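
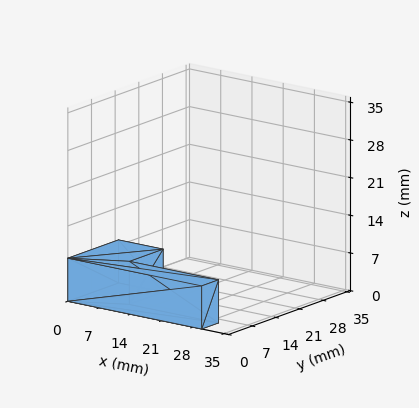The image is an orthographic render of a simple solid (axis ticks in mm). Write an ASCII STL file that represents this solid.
Reading the render: the shape is an L-shaped prism: outer 30 × 15 mm, arm thicknesses ≈ 5 mm (horizontal) and 10 mm (vertical), extruded 8 mm in z (dimensions read to the nearest mm from the axis ticks). For the STL, each face is triangulated and given an outward normal.

solid part
  facet normal 0.0000 0.0000 -1.0000
    outer loop
      vertex 30.000 5.000 0.000
      vertex 30.000 0.000 0.000
      vertex 0.000 0.000 0.000
    endloop
  endfacet
  facet normal 0.0000 0.0000 -1.0000
    outer loop
      vertex 10.000 5.000 0.000
      vertex 30.000 5.000 0.000
      vertex 0.000 0.000 0.000
    endloop
  endfacet
  facet normal 0.0000 0.0000 -1.0000
    outer loop
      vertex 10.000 15.000 0.000
      vertex 10.000 5.000 0.000
      vertex 0.000 0.000 0.000
    endloop
  endfacet
  facet normal 0.0000 0.0000 -1.0000
    outer loop
      vertex 0.000 15.000 0.000
      vertex 10.000 15.000 0.000
      vertex 0.000 0.000 0.000
    endloop
  endfacet
  facet normal 0.0000 0.0000 1.0000
    outer loop
      vertex 0.000 0.000 8.000
      vertex 30.000 0.000 8.000
      vertex 30.000 5.000 8.000
    endloop
  endfacet
  facet normal 0.0000 0.0000 1.0000
    outer loop
      vertex 0.000 0.000 8.000
      vertex 30.000 5.000 8.000
      vertex 10.000 5.000 8.000
    endloop
  endfacet
  facet normal 0.0000 0.0000 1.0000
    outer loop
      vertex 0.000 0.000 8.000
      vertex 10.000 5.000 8.000
      vertex 10.000 15.000 8.000
    endloop
  endfacet
  facet normal 0.0000 0.0000 1.0000
    outer loop
      vertex 0.000 0.000 8.000
      vertex 10.000 15.000 8.000
      vertex 0.000 15.000 8.000
    endloop
  endfacet
  facet normal 0.0000 -1.0000 0.0000
    outer loop
      vertex 0.000 0.000 0.000
      vertex 30.000 0.000 0.000
      vertex 30.000 0.000 8.000
    endloop
  endfacet
  facet normal 0.0000 -1.0000 0.0000
    outer loop
      vertex 0.000 0.000 0.000
      vertex 30.000 0.000 8.000
      vertex 0.000 0.000 8.000
    endloop
  endfacet
  facet normal 1.0000 0.0000 0.0000
    outer loop
      vertex 30.000 0.000 0.000
      vertex 30.000 5.000 0.000
      vertex 30.000 5.000 8.000
    endloop
  endfacet
  facet normal 1.0000 0.0000 0.0000
    outer loop
      vertex 30.000 0.000 0.000
      vertex 30.000 5.000 8.000
      vertex 30.000 0.000 8.000
    endloop
  endfacet
  facet normal 0.0000 1.0000 0.0000
    outer loop
      vertex 30.000 5.000 0.000
      vertex 10.000 5.000 0.000
      vertex 10.000 5.000 8.000
    endloop
  endfacet
  facet normal 0.0000 1.0000 0.0000
    outer loop
      vertex 30.000 5.000 0.000
      vertex 10.000 5.000 8.000
      vertex 30.000 5.000 8.000
    endloop
  endfacet
  facet normal 1.0000 0.0000 0.0000
    outer loop
      vertex 10.000 5.000 0.000
      vertex 10.000 15.000 0.000
      vertex 10.000 15.000 8.000
    endloop
  endfacet
  facet normal 1.0000 0.0000 0.0000
    outer loop
      vertex 10.000 5.000 0.000
      vertex 10.000 15.000 8.000
      vertex 10.000 5.000 8.000
    endloop
  endfacet
  facet normal 0.0000 1.0000 0.0000
    outer loop
      vertex 10.000 15.000 0.000
      vertex 0.000 15.000 0.000
      vertex 0.000 15.000 8.000
    endloop
  endfacet
  facet normal 0.0000 1.0000 0.0000
    outer loop
      vertex 10.000 15.000 0.000
      vertex 0.000 15.000 8.000
      vertex 10.000 15.000 8.000
    endloop
  endfacet
  facet normal -1.0000 0.0000 0.0000
    outer loop
      vertex 0.000 15.000 0.000
      vertex 0.000 0.000 0.000
      vertex 0.000 0.000 8.000
    endloop
  endfacet
  facet normal -1.0000 0.0000 0.0000
    outer loop
      vertex 0.000 15.000 0.000
      vertex 0.000 0.000 8.000
      vertex 0.000 15.000 8.000
    endloop
  endfacet
endsolid part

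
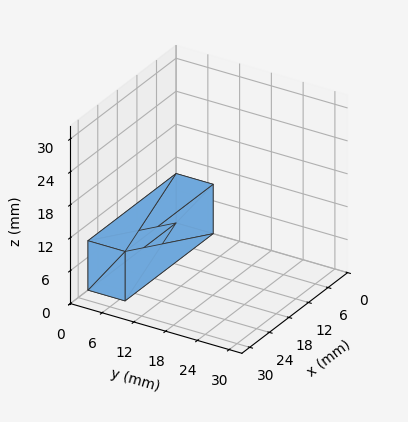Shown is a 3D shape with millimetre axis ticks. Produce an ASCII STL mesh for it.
Reading the render: the shape is a rectangular box, roughly 27 × 7 mm footprint and 9 mm tall (dimensions read to the nearest mm from the axis ticks). For the STL, each face is triangulated and given an outward normal.

solid part
  facet normal 0.0000 0.0000 -1.0000
    outer loop
      vertex 27.00 7.00 0.00
      vertex 27.00 0.00 0.00
      vertex 0.00 0.00 0.00
    endloop
  endfacet
  facet normal 0.0000 0.0000 -1.0000
    outer loop
      vertex 0.00 7.00 0.00
      vertex 27.00 7.00 0.00
      vertex 0.00 0.00 0.00
    endloop
  endfacet
  facet normal 0.0000 0.0000 1.0000
    outer loop
      vertex 0.00 0.00 9.00
      vertex 27.00 0.00 9.00
      vertex 27.00 7.00 9.00
    endloop
  endfacet
  facet normal 0.0000 0.0000 1.0000
    outer loop
      vertex 0.00 0.00 9.00
      vertex 27.00 7.00 9.00
      vertex 0.00 7.00 9.00
    endloop
  endfacet
  facet normal 0.0000 -1.0000 0.0000
    outer loop
      vertex 0.00 0.00 0.00
      vertex 27.00 0.00 0.00
      vertex 27.00 0.00 9.00
    endloop
  endfacet
  facet normal 0.0000 -1.0000 0.0000
    outer loop
      vertex 0.00 0.00 0.00
      vertex 27.00 0.00 9.00
      vertex 0.00 0.00 9.00
    endloop
  endfacet
  facet normal 0.0000 1.0000 0.0000
    outer loop
      vertex 27.00 7.00 9.00
      vertex 27.00 7.00 0.00
      vertex 0.00 7.00 0.00
    endloop
  endfacet
  facet normal 0.0000 1.0000 0.0000
    outer loop
      vertex 0.00 7.00 9.00
      vertex 27.00 7.00 9.00
      vertex 0.00 7.00 0.00
    endloop
  endfacet
  facet normal -1.0000 0.0000 0.0000
    outer loop
      vertex 0.00 7.00 9.00
      vertex 0.00 7.00 0.00
      vertex 0.00 0.00 0.00
    endloop
  endfacet
  facet normal -1.0000 0.0000 0.0000
    outer loop
      vertex 0.00 0.00 9.00
      vertex 0.00 7.00 9.00
      vertex 0.00 0.00 0.00
    endloop
  endfacet
  facet normal 1.0000 0.0000 0.0000
    outer loop
      vertex 27.00 0.00 0.00
      vertex 27.00 7.00 0.00
      vertex 27.00 7.00 9.00
    endloop
  endfacet
  facet normal 1.0000 0.0000 0.0000
    outer loop
      vertex 27.00 0.00 0.00
      vertex 27.00 7.00 9.00
      vertex 27.00 0.00 9.00
    endloop
  endfacet
endsolid part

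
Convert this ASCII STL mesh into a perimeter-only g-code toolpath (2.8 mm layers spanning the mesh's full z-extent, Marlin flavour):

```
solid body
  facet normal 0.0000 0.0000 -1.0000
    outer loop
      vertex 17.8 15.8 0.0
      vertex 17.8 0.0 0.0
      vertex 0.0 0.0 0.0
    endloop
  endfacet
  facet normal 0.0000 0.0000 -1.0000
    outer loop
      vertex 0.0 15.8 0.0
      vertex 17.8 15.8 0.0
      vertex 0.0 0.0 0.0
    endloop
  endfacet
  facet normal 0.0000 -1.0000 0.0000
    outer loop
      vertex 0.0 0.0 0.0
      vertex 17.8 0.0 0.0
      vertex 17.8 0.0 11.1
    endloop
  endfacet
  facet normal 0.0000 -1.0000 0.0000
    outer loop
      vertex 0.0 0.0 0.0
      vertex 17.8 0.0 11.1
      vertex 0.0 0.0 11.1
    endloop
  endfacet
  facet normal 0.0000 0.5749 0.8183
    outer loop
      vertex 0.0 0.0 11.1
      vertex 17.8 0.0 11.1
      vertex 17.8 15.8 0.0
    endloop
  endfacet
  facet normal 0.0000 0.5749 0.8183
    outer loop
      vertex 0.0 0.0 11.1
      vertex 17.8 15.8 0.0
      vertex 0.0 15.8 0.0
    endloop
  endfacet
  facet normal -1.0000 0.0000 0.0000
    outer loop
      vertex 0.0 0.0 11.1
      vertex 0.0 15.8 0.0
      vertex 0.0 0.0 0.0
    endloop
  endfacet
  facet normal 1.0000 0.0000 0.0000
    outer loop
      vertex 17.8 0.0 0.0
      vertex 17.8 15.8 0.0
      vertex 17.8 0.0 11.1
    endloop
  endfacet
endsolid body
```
; perimeter-only toolpath
G21 ; units = mm
G90 ; absolute positioning
G28 ; home
; layer 1
G0 Z2.8
G0 X0.0 Y0.0
G1 X17.8 Y0.0
G1 X17.8 Y11.9
G1 X0.0 Y11.9
G1 X0.0 Y0.0
; layer 2
G0 Z5.5
G0 X0.0 Y0.0
G1 X17.8 Y0.0
G1 X17.8 Y7.9
G1 X0.0 Y7.9
G1 X0.0 Y0.0
; layer 3
G0 Z8.3
G0 X0.0 Y0.0
G1 X17.8 Y0.0
G1 X17.8 Y4.0
G1 X0.0 Y4.0
G1 X0.0 Y0.0
M2 ; end

The solid is a wedge (ramp): 17.8 × 15.8 mm base, rising to 11.1 mm along the y=0 edge and sloping linearly to z=0 at y=15.8. Slicing at Δz = 2.8 mm — 4 equal slices spanning the solid's height, so layer i sits at z = i·h/4 — gives 3 non-empty perimeters. Each is a 4-segment closed polygon; G0 lifts to the layer z and rapids to the start vertex, then G1 traces the edges. The cross-section shrinks linearly with z (the slice at the apex is degenerate and omitted).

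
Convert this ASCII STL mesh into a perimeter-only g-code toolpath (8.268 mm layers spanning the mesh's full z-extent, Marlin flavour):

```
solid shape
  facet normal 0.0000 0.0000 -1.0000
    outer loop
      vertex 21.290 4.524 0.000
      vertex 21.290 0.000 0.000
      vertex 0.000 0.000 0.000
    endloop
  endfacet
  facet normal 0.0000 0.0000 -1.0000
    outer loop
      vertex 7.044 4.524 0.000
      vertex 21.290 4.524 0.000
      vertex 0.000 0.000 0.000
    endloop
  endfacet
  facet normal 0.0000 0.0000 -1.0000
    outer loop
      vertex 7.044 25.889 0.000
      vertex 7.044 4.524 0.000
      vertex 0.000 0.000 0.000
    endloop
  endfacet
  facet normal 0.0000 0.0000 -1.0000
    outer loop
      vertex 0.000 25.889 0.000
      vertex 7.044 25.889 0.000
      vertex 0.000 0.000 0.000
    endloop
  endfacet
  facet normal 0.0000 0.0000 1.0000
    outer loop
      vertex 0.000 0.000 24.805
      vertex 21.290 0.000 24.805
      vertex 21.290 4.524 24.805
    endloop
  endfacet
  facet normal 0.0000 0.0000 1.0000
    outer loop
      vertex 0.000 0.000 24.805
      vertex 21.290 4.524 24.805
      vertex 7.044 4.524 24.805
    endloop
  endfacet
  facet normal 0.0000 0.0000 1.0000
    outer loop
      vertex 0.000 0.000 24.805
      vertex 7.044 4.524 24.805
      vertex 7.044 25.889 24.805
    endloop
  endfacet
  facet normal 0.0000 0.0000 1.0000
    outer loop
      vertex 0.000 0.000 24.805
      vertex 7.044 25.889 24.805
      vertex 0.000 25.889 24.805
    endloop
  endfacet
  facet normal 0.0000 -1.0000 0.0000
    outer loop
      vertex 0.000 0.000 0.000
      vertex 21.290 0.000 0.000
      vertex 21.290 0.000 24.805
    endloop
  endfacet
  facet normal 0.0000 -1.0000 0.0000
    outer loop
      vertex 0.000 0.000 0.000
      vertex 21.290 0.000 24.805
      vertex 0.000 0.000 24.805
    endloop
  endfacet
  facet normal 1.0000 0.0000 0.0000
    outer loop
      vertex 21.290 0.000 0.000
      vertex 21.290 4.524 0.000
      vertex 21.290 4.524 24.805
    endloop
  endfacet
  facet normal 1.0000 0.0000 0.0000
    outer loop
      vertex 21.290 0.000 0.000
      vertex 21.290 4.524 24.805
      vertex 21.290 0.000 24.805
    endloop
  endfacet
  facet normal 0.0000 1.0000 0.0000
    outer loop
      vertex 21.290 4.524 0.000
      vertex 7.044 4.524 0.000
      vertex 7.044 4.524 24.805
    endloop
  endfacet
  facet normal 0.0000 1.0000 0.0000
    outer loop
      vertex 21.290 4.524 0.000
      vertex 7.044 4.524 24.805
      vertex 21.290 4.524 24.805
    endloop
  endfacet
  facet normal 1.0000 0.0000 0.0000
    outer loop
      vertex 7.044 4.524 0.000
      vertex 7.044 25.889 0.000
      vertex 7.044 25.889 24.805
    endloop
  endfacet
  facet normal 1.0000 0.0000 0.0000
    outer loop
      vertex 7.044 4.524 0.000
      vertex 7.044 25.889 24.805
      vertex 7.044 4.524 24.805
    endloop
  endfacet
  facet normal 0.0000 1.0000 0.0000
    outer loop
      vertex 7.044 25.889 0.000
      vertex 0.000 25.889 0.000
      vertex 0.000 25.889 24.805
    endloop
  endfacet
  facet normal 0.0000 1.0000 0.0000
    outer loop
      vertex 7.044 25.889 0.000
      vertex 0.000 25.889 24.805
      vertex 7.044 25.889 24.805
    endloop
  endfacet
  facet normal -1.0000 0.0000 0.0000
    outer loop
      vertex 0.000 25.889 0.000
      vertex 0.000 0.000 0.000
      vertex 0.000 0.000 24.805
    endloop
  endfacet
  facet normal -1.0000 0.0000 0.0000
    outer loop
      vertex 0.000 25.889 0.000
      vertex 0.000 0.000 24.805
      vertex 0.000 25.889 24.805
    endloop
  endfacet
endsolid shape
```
; perimeter-only toolpath
G21 ; units = mm
G90 ; absolute positioning
G28 ; home
; layer 1
G0 Z8.268
G0 X0.000 Y0.000
G1 X21.290 Y0.000
G1 X21.290 Y4.524
G1 X7.044 Y4.524
G1 X7.044 Y25.889
G1 X0.000 Y25.889
G1 X0.000 Y0.000
; layer 2
G0 Z16.537
G0 X0.000 Y0.000
G1 X21.290 Y0.000
G1 X21.290 Y4.524
G1 X7.044 Y4.524
G1 X7.044 Y25.889
G1 X0.000 Y25.889
G1 X0.000 Y0.000
; layer 3
G0 Z24.805
G0 X0.000 Y0.000
G1 X21.290 Y0.000
G1 X21.290 Y4.524
G1 X7.044 Y4.524
G1 X7.044 Y25.889
G1 X0.000 Y25.889
G1 X0.000 Y0.000
M2 ; end

The solid is an L-shaped prism: outer 21.3 × 25.9 mm, arm thicknesses ≈ 4.52 mm (horizontal) and 7.04 mm (vertical), extruded 24.8 mm in z. Slicing at Δz = 8.268 mm — 3 equal slices spanning the solid's height, so layer i sits at z = i·h/3 — gives 3 non-empty perimeters. Each is a 6-segment closed polygon; G0 lifts to the layer z and rapids to the start vertex, then G1 traces the edges.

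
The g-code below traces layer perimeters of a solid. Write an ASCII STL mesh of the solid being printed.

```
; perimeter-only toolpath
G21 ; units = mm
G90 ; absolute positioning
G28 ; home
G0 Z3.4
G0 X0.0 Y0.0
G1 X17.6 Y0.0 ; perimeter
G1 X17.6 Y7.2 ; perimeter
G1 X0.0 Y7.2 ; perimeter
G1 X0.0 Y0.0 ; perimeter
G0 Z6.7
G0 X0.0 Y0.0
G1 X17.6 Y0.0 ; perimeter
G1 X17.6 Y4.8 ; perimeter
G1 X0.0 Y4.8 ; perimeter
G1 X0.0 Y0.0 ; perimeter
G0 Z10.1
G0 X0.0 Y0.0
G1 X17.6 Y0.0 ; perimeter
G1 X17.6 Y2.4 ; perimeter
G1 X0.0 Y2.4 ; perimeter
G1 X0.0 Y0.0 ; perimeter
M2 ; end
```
solid part
  facet normal 0.0000 0.0000 -1.0000
    outer loop
      vertex 17.6 9.6 0.0
      vertex 17.6 0.0 0.0
      vertex 0.0 0.0 0.0
    endloop
  endfacet
  facet normal 0.0000 0.0000 -1.0000
    outer loop
      vertex 0.0 9.6 0.0
      vertex 17.6 9.6 0.0
      vertex 0.0 0.0 0.0
    endloop
  endfacet
  facet normal 0.0000 -1.0000 0.0000
    outer loop
      vertex 0.0 0.0 0.0
      vertex 17.6 0.0 0.0
      vertex 17.6 0.0 13.4
    endloop
  endfacet
  facet normal 0.0000 -1.0000 0.0000
    outer loop
      vertex 0.0 0.0 0.0
      vertex 17.6 0.0 13.4
      vertex 0.0 0.0 13.4
    endloop
  endfacet
  facet normal 0.0000 0.8129 0.5824
    outer loop
      vertex 0.0 0.0 13.4
      vertex 17.6 0.0 13.4
      vertex 17.6 9.6 0.0
    endloop
  endfacet
  facet normal 0.0000 0.8129 0.5824
    outer loop
      vertex 0.0 0.0 13.4
      vertex 17.6 9.6 0.0
      vertex 0.0 9.6 0.0
    endloop
  endfacet
  facet normal -1.0000 0.0000 0.0000
    outer loop
      vertex 0.0 0.0 13.4
      vertex 0.0 9.6 0.0
      vertex 0.0 0.0 0.0
    endloop
  endfacet
  facet normal 1.0000 0.0000 0.0000
    outer loop
      vertex 17.6 0.0 0.0
      vertex 17.6 9.6 0.0
      vertex 17.6 0.0 13.4
    endloop
  endfacet
endsolid part

The G0 Z moves step by Δz≈3.4 mm. The G1 loops shrink linearly with z, so the solid tapers from its base footprint up to z≈13.4. Closing with a flat bottom cap and the tapered top and triangulating gives 8 facets — a wedge (ramp): 17.6 × 9.6 mm base, rising to 13.4 mm along the y=0 edge and sloping linearly to z=0 at y=9.6.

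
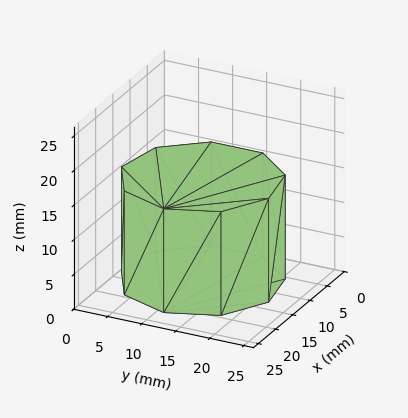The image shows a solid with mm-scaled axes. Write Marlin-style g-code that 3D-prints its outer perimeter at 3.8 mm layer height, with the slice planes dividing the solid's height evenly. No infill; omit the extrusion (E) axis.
Reading the render: the shape is a regular 9-sided prism (a cylinder approximated with 9 flat sides), circumscribed radius ≈ 11 mm, height ≈ 15 mm (dimensions read to the nearest mm from the axis ticks). For the g-code, the solid's height is divided into equal slices at the stated Δz and each level perimeter traced with G1 moves after a G0 lift.

; perimeter-only toolpath
G21 ; units = mm
G90 ; absolute positioning
G28 ; home
; layer 1
G0 Z3.8
G0 X22.0 Y11.0
G1 X19.4 Y18.1
G1 X12.9 Y21.8
G1 X5.5 Y20.5
G1 X0.7 Y14.8
G1 X0.7 Y7.2
G1 X5.5 Y1.5
G1 X12.9 Y0.2
G1 X19.4 Y3.9
G1 X22.0 Y11.0
; layer 2
G0 Z7.5
G0 X22.0 Y11.0
G1 X19.4 Y18.1
G1 X12.9 Y21.8
G1 X5.5 Y20.5
G1 X0.7 Y14.8
G1 X0.7 Y7.2
G1 X5.5 Y1.5
G1 X12.9 Y0.2
G1 X19.4 Y3.9
G1 X22.0 Y11.0
; layer 3
G0 Z11.2
G0 X22.0 Y11.0
G1 X19.4 Y18.1
G1 X12.9 Y21.8
G1 X5.5 Y20.5
G1 X0.7 Y14.8
G1 X0.7 Y7.2
G1 X5.5 Y1.5
G1 X12.9 Y0.2
G1 X19.4 Y3.9
G1 X22.0 Y11.0
; layer 4
G0 Z15.0
G0 X22.0 Y11.0
G1 X19.4 Y18.1
G1 X12.9 Y21.8
G1 X5.5 Y20.5
G1 X0.7 Y14.8
G1 X0.7 Y7.2
G1 X5.5 Y1.5
G1 X12.9 Y0.2
G1 X19.4 Y3.9
G1 X22.0 Y11.0
M2 ; end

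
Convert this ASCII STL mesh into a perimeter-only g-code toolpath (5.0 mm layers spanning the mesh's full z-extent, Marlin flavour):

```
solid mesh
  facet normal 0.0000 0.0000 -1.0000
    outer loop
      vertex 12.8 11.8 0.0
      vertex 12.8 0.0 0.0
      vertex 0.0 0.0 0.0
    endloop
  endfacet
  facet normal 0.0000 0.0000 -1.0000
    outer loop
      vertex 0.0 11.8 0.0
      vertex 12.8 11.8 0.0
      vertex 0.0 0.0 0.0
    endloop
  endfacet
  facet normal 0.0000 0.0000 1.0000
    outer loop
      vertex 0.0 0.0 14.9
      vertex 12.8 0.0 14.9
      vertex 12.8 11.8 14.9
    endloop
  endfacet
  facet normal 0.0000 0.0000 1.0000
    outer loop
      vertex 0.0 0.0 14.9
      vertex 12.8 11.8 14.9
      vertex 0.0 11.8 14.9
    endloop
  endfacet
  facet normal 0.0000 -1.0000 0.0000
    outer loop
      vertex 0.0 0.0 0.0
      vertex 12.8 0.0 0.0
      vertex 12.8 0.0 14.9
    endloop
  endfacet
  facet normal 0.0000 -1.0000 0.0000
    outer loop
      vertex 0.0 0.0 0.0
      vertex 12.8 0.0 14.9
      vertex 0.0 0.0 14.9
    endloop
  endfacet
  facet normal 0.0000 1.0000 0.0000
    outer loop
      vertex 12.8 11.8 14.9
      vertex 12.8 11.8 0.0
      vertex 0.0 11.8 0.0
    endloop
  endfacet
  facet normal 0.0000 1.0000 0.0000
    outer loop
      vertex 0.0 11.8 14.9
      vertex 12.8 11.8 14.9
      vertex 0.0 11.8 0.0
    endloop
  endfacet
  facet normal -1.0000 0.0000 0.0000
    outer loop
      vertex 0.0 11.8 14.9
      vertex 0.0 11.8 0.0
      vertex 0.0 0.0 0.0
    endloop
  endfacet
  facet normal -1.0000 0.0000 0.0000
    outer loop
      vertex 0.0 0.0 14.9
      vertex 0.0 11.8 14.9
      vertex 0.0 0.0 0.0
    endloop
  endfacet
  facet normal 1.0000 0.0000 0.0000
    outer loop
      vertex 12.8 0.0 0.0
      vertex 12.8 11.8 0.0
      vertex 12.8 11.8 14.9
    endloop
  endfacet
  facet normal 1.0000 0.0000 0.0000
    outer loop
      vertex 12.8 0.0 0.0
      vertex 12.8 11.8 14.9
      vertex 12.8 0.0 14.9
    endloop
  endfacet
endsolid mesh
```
; perimeter-only toolpath
G21 ; units = mm
G90 ; absolute positioning
G28 ; home
; layer 1
G0 Z5.0
G0 X0.0 Y0.0
G1 X12.8 Y0.0
G1 X12.8 Y11.8
G1 X0.0 Y11.8
G1 X0.0 Y0.0
; layer 2
G0 Z9.9
G0 X0.0 Y0.0
G1 X12.8 Y0.0
G1 X12.8 Y11.8
G1 X0.0 Y11.8
G1 X0.0 Y0.0
; layer 3
G0 Z14.9
G0 X0.0 Y0.0
G1 X12.8 Y0.0
G1 X12.8 Y11.8
G1 X0.0 Y11.8
G1 X0.0 Y0.0
M2 ; end

The solid is a rectangular box, roughly 12.8 × 11.8 mm footprint and 14.9 mm tall. Slicing at Δz = 5.0 mm — 3 equal slices spanning the solid's height, so layer i sits at z = i·h/3 — gives 3 non-empty perimeters. Each is a 4-segment closed polygon; G0 lifts to the layer z and rapids to the start vertex, then G1 traces the edges.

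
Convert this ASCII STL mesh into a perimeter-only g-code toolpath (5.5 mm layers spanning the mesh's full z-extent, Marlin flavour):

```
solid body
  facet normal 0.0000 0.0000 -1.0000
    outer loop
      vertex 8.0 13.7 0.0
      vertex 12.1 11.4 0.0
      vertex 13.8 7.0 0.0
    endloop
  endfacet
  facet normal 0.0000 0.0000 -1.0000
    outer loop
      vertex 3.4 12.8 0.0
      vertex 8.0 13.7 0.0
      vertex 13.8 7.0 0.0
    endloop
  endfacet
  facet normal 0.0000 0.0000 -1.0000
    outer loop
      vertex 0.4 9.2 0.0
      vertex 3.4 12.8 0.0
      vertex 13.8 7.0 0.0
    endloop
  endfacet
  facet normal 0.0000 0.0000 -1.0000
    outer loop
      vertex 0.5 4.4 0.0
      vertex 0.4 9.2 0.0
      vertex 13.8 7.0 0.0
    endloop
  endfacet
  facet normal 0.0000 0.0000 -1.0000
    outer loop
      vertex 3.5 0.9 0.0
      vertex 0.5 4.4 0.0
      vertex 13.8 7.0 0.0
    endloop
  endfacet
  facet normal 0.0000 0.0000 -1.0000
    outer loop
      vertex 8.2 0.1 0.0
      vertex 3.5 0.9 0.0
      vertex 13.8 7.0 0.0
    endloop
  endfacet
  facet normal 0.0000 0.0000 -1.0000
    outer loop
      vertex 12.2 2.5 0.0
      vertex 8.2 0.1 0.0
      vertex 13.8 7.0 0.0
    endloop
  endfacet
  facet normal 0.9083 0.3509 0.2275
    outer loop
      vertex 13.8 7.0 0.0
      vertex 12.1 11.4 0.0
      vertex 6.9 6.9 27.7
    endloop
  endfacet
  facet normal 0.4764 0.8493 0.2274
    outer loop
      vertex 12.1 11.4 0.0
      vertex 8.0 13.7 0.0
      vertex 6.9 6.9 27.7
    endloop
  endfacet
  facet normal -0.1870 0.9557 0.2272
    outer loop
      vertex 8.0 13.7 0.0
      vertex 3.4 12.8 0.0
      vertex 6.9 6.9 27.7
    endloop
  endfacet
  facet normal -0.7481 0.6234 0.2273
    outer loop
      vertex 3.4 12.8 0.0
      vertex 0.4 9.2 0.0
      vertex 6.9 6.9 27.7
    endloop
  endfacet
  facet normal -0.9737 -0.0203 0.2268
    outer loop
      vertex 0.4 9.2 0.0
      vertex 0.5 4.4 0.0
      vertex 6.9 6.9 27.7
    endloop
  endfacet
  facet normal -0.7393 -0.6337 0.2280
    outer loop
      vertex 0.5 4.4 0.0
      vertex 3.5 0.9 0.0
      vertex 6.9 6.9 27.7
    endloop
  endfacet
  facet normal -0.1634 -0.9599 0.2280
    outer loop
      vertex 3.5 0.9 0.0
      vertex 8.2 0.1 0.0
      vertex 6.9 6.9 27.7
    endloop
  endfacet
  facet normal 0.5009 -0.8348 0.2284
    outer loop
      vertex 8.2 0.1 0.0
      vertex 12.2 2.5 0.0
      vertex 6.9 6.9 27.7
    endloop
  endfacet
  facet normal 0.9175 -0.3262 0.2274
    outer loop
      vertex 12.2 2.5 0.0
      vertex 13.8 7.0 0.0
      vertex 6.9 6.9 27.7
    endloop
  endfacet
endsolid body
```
; perimeter-only toolpath
G21 ; units = mm
G90 ; absolute positioning
G28 ; home
; layer 1
G0 Z5.5
G0 X12.4 Y7.0
G1 X11.1 Y10.5
G1 X7.8 Y12.3
G1 X4.1 Y11.6
G1 X1.7 Y8.7
G1 X1.8 Y4.9
G1 X4.2 Y2.1
G1 X7.9 Y1.5
G1 X11.1 Y3.4
G1 X12.4 Y7.0
; layer 2
G0 Z11.1
G0 X11.0 Y7.0
G1 X10.0 Y9.6
G1 X7.6 Y11.0
G1 X4.8 Y10.4
G1 X3.0 Y8.3
G1 X3.1 Y5.4
G1 X4.9 Y3.3
G1 X7.7 Y2.8
G1 X10.1 Y4.3
G1 X11.0 Y7.0
; layer 3
G0 Z16.6
G0 X9.7 Y6.9
G1 X9.0 Y8.7
G1 X7.3 Y9.6
G1 X5.5 Y9.3
G1 X4.3 Y7.8
G1 X4.3 Y5.9
G1 X5.5 Y4.5
G1 X7.4 Y4.2
G1 X9.0 Y5.1
G1 X9.7 Y6.9
; layer 4
G0 Z22.2
G0 X8.3 Y6.9
G1 X7.9 Y7.8
G1 X7.1 Y8.3
G1 X6.2 Y8.1
G1 X5.6 Y7.4
G1 X5.6 Y6.4
G1 X6.2 Y5.7
G1 X7.2 Y5.5
G1 X8.0 Y6.0
G1 X8.3 Y6.9
M2 ; end

The solid is a regular 9-sided pyramid, base circumscribed radius ≈ 6.9 mm, apex at z ≈ 27.7 mm. Slicing at Δz = 5.5 mm — 5 equal slices spanning the solid's height, so layer i sits at z = i·h/5 — gives 4 non-empty perimeters. Each is a 9-segment closed polygon; G0 lifts to the layer z and rapids to the start vertex, then G1 traces the edges. The cross-section shrinks linearly with z (the slice at the apex is degenerate and omitted).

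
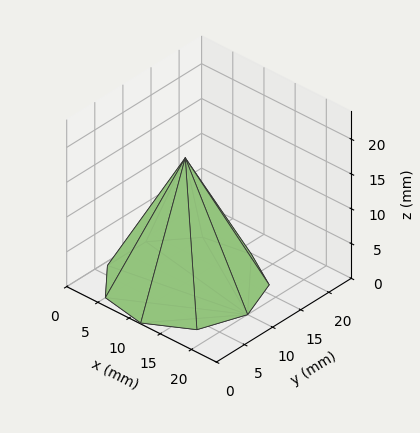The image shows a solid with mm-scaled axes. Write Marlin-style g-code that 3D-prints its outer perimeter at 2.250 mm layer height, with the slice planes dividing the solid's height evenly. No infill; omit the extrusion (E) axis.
Reading the render: the shape is a regular 9-sided pyramid, base circumscribed radius ≈ 10 mm, apex at z ≈ 18 mm (dimensions read to the nearest mm from the axis ticks). For the g-code, the solid's height is divided into equal slices at the stated Δz and each level perimeter traced with G1 moves after a G0 lift.

; perimeter-only toolpath
G21 ; units = mm
G90 ; absolute positioning
G28 ; home
; layer 1
G0 Z2.250
G0 X18.750 Y10.000
G1 X16.703 Y15.625
G1 X11.519 Y18.617
G1 X5.625 Y17.578
G1 X1.778 Y12.992
G1 X1.778 Y7.008
G1 X5.625 Y2.423
G1 X11.519 Y1.383
G1 X16.703 Y4.376
G1 X18.750 Y10.000
; layer 2
G0 Z4.500
G0 X17.500 Y10.000
G1 X15.745 Y14.821
G1 X11.302 Y17.386
G1 X6.250 Y16.495
G1 X2.952 Y12.565
G1 X2.952 Y7.435
G1 X6.250 Y3.505
G1 X11.302 Y2.614
G1 X15.745 Y5.179
G1 X17.500 Y10.000
; layer 3
G0 Z6.750
G0 X16.250 Y10.000
G1 X14.787 Y14.018
G1 X11.085 Y16.155
G1 X6.875 Y15.412
G1 X4.127 Y12.137
G1 X4.127 Y7.862
G1 X6.875 Y4.588
G1 X11.085 Y3.845
G1 X14.787 Y5.982
G1 X16.250 Y10.000
; layer 4
G0 Z9.000
G0 X15.000 Y10.000
G1 X13.830 Y13.214
G1 X10.868 Y14.924
G1 X7.500 Y14.330
G1 X5.301 Y11.710
G1 X5.301 Y8.290
G1 X7.500 Y5.670
G1 X10.868 Y5.076
G1 X13.830 Y6.786
G1 X15.000 Y10.000
; layer 5
G0 Z11.250
G0 X13.750 Y10.000
G1 X12.873 Y12.411
G1 X10.651 Y13.693
G1 X8.125 Y13.248
G1 X6.476 Y11.282
G1 X6.476 Y8.718
G1 X8.125 Y6.753
G1 X10.651 Y6.307
G1 X12.873 Y7.590
G1 X13.750 Y10.000
; layer 6
G0 Z13.500
G0 X12.500 Y10.000
G1 X11.915 Y11.607
G1 X10.434 Y12.462
G1 X8.750 Y12.165
G1 X7.651 Y10.855
G1 X7.651 Y9.145
G1 X8.750 Y7.835
G1 X10.434 Y7.538
G1 X11.915 Y8.393
G1 X12.500 Y10.000
; layer 7
G0 Z15.750
G0 X11.250 Y10.000
G1 X10.957 Y10.803
G1 X10.217 Y11.231
G1 X9.375 Y11.082
G1 X8.825 Y10.428
G1 X8.825 Y9.572
G1 X9.375 Y8.918
G1 X10.217 Y8.769
G1 X10.957 Y9.197
G1 X11.250 Y10.000
M2 ; end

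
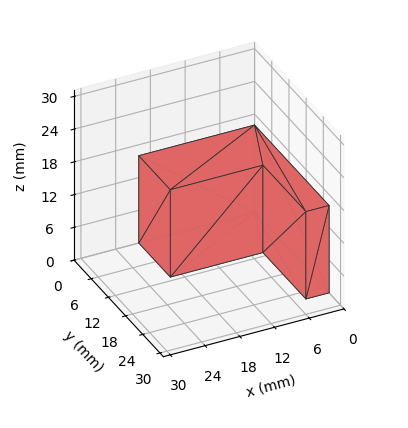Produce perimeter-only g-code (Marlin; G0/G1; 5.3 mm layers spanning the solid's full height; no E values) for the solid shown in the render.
Reading the render: the shape is an L-shaped prism: outer 20 × 26 mm, arm thicknesses ≈ 11 mm (horizontal) and 4 mm (vertical), extruded 16 mm in z (dimensions read to the nearest mm from the axis ticks). For the g-code, the solid's height is divided into equal slices at the stated Δz and each level perimeter traced with G1 moves after a G0 lift.

; perimeter-only toolpath
G21 ; units = mm
G90 ; absolute positioning
G28 ; home
; layer 1
G0 Z5.3
G0 X0.0 Y0.0
G1 X20.0 Y0.0
G1 X20.0 Y11.0
G1 X4.0 Y11.0
G1 X4.0 Y26.0
G1 X0.0 Y26.0
G1 X0.0 Y0.0
; layer 2
G0 Z10.7
G0 X0.0 Y0.0
G1 X20.0 Y0.0
G1 X20.0 Y11.0
G1 X4.0 Y11.0
G1 X4.0 Y26.0
G1 X0.0 Y26.0
G1 X0.0 Y0.0
; layer 3
G0 Z16.0
G0 X0.0 Y0.0
G1 X20.0 Y0.0
G1 X20.0 Y11.0
G1 X4.0 Y11.0
G1 X4.0 Y26.0
G1 X0.0 Y26.0
G1 X0.0 Y0.0
M2 ; end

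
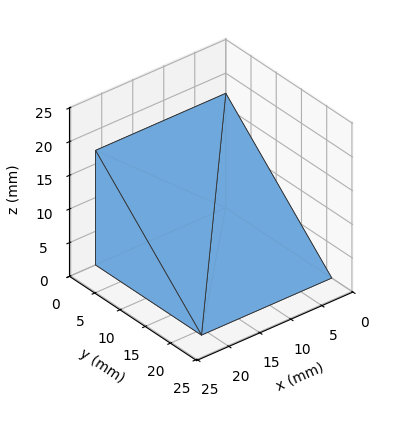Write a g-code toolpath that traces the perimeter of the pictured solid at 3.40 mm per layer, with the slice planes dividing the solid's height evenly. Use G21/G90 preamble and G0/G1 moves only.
Reading the render: the shape is a wedge (ramp): 21 × 21 mm base, rising to 17 mm along the y=0 edge and sloping linearly to z=0 at y=21 (dimensions read to the nearest mm from the axis ticks). For the g-code, the solid's height is divided into equal slices at the stated Δz and each level perimeter traced with G1 moves after a G0 lift.

; perimeter-only toolpath
G21 ; units = mm
G90 ; absolute positioning
G28 ; home
; layer 1
G0 Z3.40
G0 X0.00 Y0.00
G1 X21.00 Y0.00
G1 X21.00 Y16.80
G1 X0.00 Y16.80
G1 X0.00 Y0.00
; layer 2
G0 Z6.80
G0 X0.00 Y0.00
G1 X21.00 Y0.00
G1 X21.00 Y12.60
G1 X0.00 Y12.60
G1 X0.00 Y0.00
; layer 3
G0 Z10.20
G0 X0.00 Y0.00
G1 X21.00 Y0.00
G1 X21.00 Y8.40
G1 X0.00 Y8.40
G1 X0.00 Y0.00
; layer 4
G0 Z13.60
G0 X0.00 Y0.00
G1 X21.00 Y0.00
G1 X21.00 Y4.20
G1 X0.00 Y4.20
G1 X0.00 Y0.00
M2 ; end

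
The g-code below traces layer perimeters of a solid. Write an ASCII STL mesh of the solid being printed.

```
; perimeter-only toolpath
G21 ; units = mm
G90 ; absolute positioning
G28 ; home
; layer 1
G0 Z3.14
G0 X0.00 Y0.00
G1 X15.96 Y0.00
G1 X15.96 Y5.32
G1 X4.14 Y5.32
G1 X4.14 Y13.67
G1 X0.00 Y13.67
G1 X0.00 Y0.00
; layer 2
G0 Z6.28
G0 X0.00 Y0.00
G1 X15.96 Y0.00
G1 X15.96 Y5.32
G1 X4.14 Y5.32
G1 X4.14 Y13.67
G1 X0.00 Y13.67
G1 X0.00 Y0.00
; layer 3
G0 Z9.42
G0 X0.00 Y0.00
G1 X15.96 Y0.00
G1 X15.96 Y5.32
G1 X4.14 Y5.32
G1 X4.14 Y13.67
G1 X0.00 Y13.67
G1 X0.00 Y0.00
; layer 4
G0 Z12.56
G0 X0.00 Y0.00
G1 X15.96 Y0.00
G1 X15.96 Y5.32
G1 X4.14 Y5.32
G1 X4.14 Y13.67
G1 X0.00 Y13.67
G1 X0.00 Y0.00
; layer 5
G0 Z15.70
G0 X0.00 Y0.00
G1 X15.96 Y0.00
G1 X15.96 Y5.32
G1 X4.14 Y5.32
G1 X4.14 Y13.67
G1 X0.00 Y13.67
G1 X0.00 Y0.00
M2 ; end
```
solid part
  facet normal 0.0000 0.0000 -1.0000
    outer loop
      vertex 15.96 5.32 0.00
      vertex 15.96 0.00 0.00
      vertex 0.00 0.00 0.00
    endloop
  endfacet
  facet normal 0.0000 0.0000 -1.0000
    outer loop
      vertex 4.14 5.32 0.00
      vertex 15.96 5.32 0.00
      vertex 0.00 0.00 0.00
    endloop
  endfacet
  facet normal 0.0000 0.0000 -1.0000
    outer loop
      vertex 4.14 13.67 0.00
      vertex 4.14 5.32 0.00
      vertex 0.00 0.00 0.00
    endloop
  endfacet
  facet normal 0.0000 0.0000 -1.0000
    outer loop
      vertex 0.00 13.67 0.00
      vertex 4.14 13.67 0.00
      vertex 0.00 0.00 0.00
    endloop
  endfacet
  facet normal 0.0000 0.0000 1.0000
    outer loop
      vertex 0.00 0.00 15.70
      vertex 15.96 0.00 15.70
      vertex 15.96 5.32 15.70
    endloop
  endfacet
  facet normal 0.0000 0.0000 1.0000
    outer loop
      vertex 0.00 0.00 15.70
      vertex 15.96 5.32 15.70
      vertex 4.14 5.32 15.70
    endloop
  endfacet
  facet normal 0.0000 0.0000 1.0000
    outer loop
      vertex 0.00 0.00 15.70
      vertex 4.14 5.32 15.70
      vertex 4.14 13.67 15.70
    endloop
  endfacet
  facet normal 0.0000 0.0000 1.0000
    outer loop
      vertex 0.00 0.00 15.70
      vertex 4.14 13.67 15.70
      vertex 0.00 13.67 15.70
    endloop
  endfacet
  facet normal 0.0000 -1.0000 0.0000
    outer loop
      vertex 0.00 0.00 0.00
      vertex 15.96 0.00 0.00
      vertex 15.96 0.00 15.70
    endloop
  endfacet
  facet normal 0.0000 -1.0000 0.0000
    outer loop
      vertex 0.00 0.00 0.00
      vertex 15.96 0.00 15.70
      vertex 0.00 0.00 15.70
    endloop
  endfacet
  facet normal 1.0000 0.0000 0.0000
    outer loop
      vertex 15.96 0.00 0.00
      vertex 15.96 5.32 0.00
      vertex 15.96 5.32 15.70
    endloop
  endfacet
  facet normal 1.0000 0.0000 0.0000
    outer loop
      vertex 15.96 0.00 0.00
      vertex 15.96 5.32 15.70
      vertex 15.96 0.00 15.70
    endloop
  endfacet
  facet normal 0.0000 1.0000 0.0000
    outer loop
      vertex 15.96 5.32 0.00
      vertex 4.14 5.32 0.00
      vertex 4.14 5.32 15.70
    endloop
  endfacet
  facet normal 0.0000 1.0000 0.0000
    outer loop
      vertex 15.96 5.32 0.00
      vertex 4.14 5.32 15.70
      vertex 15.96 5.32 15.70
    endloop
  endfacet
  facet normal 1.0000 0.0000 0.0000
    outer loop
      vertex 4.14 5.32 0.00
      vertex 4.14 13.67 0.00
      vertex 4.14 13.67 15.70
    endloop
  endfacet
  facet normal 1.0000 0.0000 0.0000
    outer loop
      vertex 4.14 5.32 0.00
      vertex 4.14 13.67 15.70
      vertex 4.14 5.32 15.70
    endloop
  endfacet
  facet normal 0.0000 1.0000 0.0000
    outer loop
      vertex 4.14 13.67 0.00
      vertex 0.00 13.67 0.00
      vertex 0.00 13.67 15.70
    endloop
  endfacet
  facet normal 0.0000 1.0000 0.0000
    outer loop
      vertex 4.14 13.67 0.00
      vertex 0.00 13.67 15.70
      vertex 4.14 13.67 15.70
    endloop
  endfacet
  facet normal -1.0000 0.0000 0.0000
    outer loop
      vertex 0.00 13.67 0.00
      vertex 0.00 0.00 0.00
      vertex 0.00 0.00 15.70
    endloop
  endfacet
  facet normal -1.0000 0.0000 0.0000
    outer loop
      vertex 0.00 13.67 0.00
      vertex 0.00 0.00 15.70
      vertex 0.00 13.67 15.70
    endloop
  endfacet
endsolid part

The G0 Z moves step by Δz≈3.14 mm. Every layer's G1 loop is the same polygon, so the solid is a straight extrusion of it from z=0 to z≈15.7. Closing with flat bottom and top caps and triangulating gives 20 facets — an L-shaped prism: outer 16 × 13.7 mm, arm thicknesses ≈ 5.32 mm (horizontal) and 4.14 mm (vertical), extruded 15.7 mm in z.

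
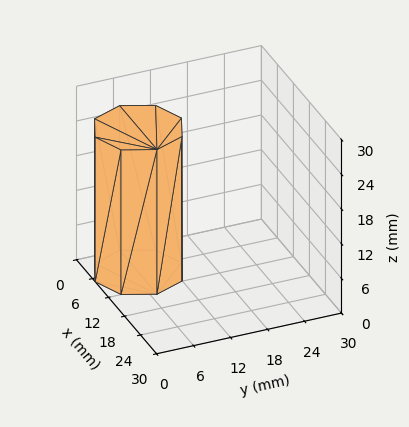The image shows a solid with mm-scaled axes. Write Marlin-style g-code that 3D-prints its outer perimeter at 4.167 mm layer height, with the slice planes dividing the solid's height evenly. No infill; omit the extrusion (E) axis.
Reading the render: the shape is a regular 8-sided prism (a cylinder approximated with 8 flat sides), circumscribed radius ≈ 7 mm, height ≈ 25 mm (dimensions read to the nearest mm from the axis ticks). For the g-code, the solid's height is divided into equal slices at the stated Δz and each level perimeter traced with G1 moves after a G0 lift.

; perimeter-only toolpath
G21 ; units = mm
G90 ; absolute positioning
G28 ; home
; layer 1
G0 Z4.167
G0 X14.000 Y7.000
G1 X11.950 Y11.950
G1 X7.000 Y14.000
G1 X2.050 Y11.950
G1 X0.000 Y7.000
G1 X2.050 Y2.050
G1 X7.000 Y0.000
G1 X11.950 Y2.050
G1 X14.000 Y7.000
; layer 2
G0 Z8.333
G0 X14.000 Y7.000
G1 X11.950 Y11.950
G1 X7.000 Y14.000
G1 X2.050 Y11.950
G1 X0.000 Y7.000
G1 X2.050 Y2.050
G1 X7.000 Y0.000
G1 X11.950 Y2.050
G1 X14.000 Y7.000
; layer 3
G0 Z12.500
G0 X14.000 Y7.000
G1 X11.950 Y11.950
G1 X7.000 Y14.000
G1 X2.050 Y11.950
G1 X0.000 Y7.000
G1 X2.050 Y2.050
G1 X7.000 Y0.000
G1 X11.950 Y2.050
G1 X14.000 Y7.000
; layer 4
G0 Z16.667
G0 X14.000 Y7.000
G1 X11.950 Y11.950
G1 X7.000 Y14.000
G1 X2.050 Y11.950
G1 X0.000 Y7.000
G1 X2.050 Y2.050
G1 X7.000 Y0.000
G1 X11.950 Y2.050
G1 X14.000 Y7.000
; layer 5
G0 Z20.833
G0 X14.000 Y7.000
G1 X11.950 Y11.950
G1 X7.000 Y14.000
G1 X2.050 Y11.950
G1 X0.000 Y7.000
G1 X2.050 Y2.050
G1 X7.000 Y0.000
G1 X11.950 Y2.050
G1 X14.000 Y7.000
; layer 6
G0 Z25.000
G0 X14.000 Y7.000
G1 X11.950 Y11.950
G1 X7.000 Y14.000
G1 X2.050 Y11.950
G1 X0.000 Y7.000
G1 X2.050 Y2.050
G1 X7.000 Y0.000
G1 X11.950 Y2.050
G1 X14.000 Y7.000
M2 ; end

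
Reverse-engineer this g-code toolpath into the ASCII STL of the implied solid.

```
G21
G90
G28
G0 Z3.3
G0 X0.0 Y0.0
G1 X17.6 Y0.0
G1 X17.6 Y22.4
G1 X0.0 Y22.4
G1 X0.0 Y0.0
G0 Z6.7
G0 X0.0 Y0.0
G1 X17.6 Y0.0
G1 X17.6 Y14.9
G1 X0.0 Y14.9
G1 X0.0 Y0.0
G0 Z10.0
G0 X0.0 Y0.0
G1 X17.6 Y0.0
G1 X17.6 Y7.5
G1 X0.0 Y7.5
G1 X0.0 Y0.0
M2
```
solid part
  facet normal 0.0000 0.0000 -1.0000
    outer loop
      vertex 17.6 29.9 0.0
      vertex 17.6 0.0 0.0
      vertex 0.0 0.0 0.0
    endloop
  endfacet
  facet normal 0.0000 0.0000 -1.0000
    outer loop
      vertex 0.0 29.9 0.0
      vertex 17.6 29.9 0.0
      vertex 0.0 0.0 0.0
    endloop
  endfacet
  facet normal 0.0000 -1.0000 0.0000
    outer loop
      vertex 0.0 0.0 0.0
      vertex 17.6 0.0 0.0
      vertex 17.6 0.0 13.3
    endloop
  endfacet
  facet normal 0.0000 -1.0000 0.0000
    outer loop
      vertex 0.0 0.0 0.0
      vertex 17.6 0.0 13.3
      vertex 0.0 0.0 13.3
    endloop
  endfacet
  facet normal 0.0000 0.4064 0.9137
    outer loop
      vertex 0.0 0.0 13.3
      vertex 17.6 0.0 13.3
      vertex 17.6 29.9 0.0
    endloop
  endfacet
  facet normal 0.0000 0.4064 0.9137
    outer loop
      vertex 0.0 0.0 13.3
      vertex 17.6 29.9 0.0
      vertex 0.0 29.9 0.0
    endloop
  endfacet
  facet normal -1.0000 0.0000 0.0000
    outer loop
      vertex 0.0 0.0 13.3
      vertex 0.0 29.9 0.0
      vertex 0.0 0.0 0.0
    endloop
  endfacet
  facet normal 1.0000 0.0000 0.0000
    outer loop
      vertex 17.6 0.0 0.0
      vertex 17.6 29.9 0.0
      vertex 17.6 0.0 13.3
    endloop
  endfacet
endsolid part

The G0 Z moves step by Δz≈3.3 mm. The G1 loops shrink linearly with z, so the solid tapers from its base footprint up to z≈13.3. Closing with a flat bottom cap and the tapered top and triangulating gives 8 facets — a wedge (ramp): 17.6 × 29.9 mm base, rising to 13.3 mm along the y=0 edge and sloping linearly to z=0 at y=29.9.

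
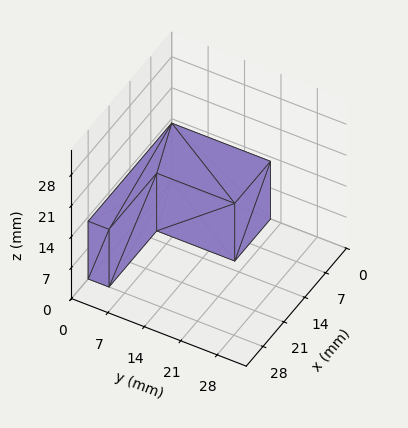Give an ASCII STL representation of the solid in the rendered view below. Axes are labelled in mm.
Reading the render: the shape is an L-shaped prism: outer 28 × 19 mm, arm thicknesses ≈ 4 mm (horizontal) and 12 mm (vertical), extruded 13 mm in z (dimensions read to the nearest mm from the axis ticks). For the STL, each face is triangulated and given an outward normal.

solid part
  facet normal 0.0000 0.0000 -1.0000
    outer loop
      vertex 28.000 4.000 0.000
      vertex 28.000 0.000 0.000
      vertex 0.000 0.000 0.000
    endloop
  endfacet
  facet normal 0.0000 0.0000 -1.0000
    outer loop
      vertex 12.000 4.000 0.000
      vertex 28.000 4.000 0.000
      vertex 0.000 0.000 0.000
    endloop
  endfacet
  facet normal 0.0000 0.0000 -1.0000
    outer loop
      vertex 12.000 19.000 0.000
      vertex 12.000 4.000 0.000
      vertex 0.000 0.000 0.000
    endloop
  endfacet
  facet normal 0.0000 0.0000 -1.0000
    outer loop
      vertex 0.000 19.000 0.000
      vertex 12.000 19.000 0.000
      vertex 0.000 0.000 0.000
    endloop
  endfacet
  facet normal 0.0000 0.0000 1.0000
    outer loop
      vertex 0.000 0.000 13.000
      vertex 28.000 0.000 13.000
      vertex 28.000 4.000 13.000
    endloop
  endfacet
  facet normal 0.0000 0.0000 1.0000
    outer loop
      vertex 0.000 0.000 13.000
      vertex 28.000 4.000 13.000
      vertex 12.000 4.000 13.000
    endloop
  endfacet
  facet normal 0.0000 0.0000 1.0000
    outer loop
      vertex 0.000 0.000 13.000
      vertex 12.000 4.000 13.000
      vertex 12.000 19.000 13.000
    endloop
  endfacet
  facet normal 0.0000 0.0000 1.0000
    outer loop
      vertex 0.000 0.000 13.000
      vertex 12.000 19.000 13.000
      vertex 0.000 19.000 13.000
    endloop
  endfacet
  facet normal 0.0000 -1.0000 0.0000
    outer loop
      vertex 0.000 0.000 0.000
      vertex 28.000 0.000 0.000
      vertex 28.000 0.000 13.000
    endloop
  endfacet
  facet normal 0.0000 -1.0000 0.0000
    outer loop
      vertex 0.000 0.000 0.000
      vertex 28.000 0.000 13.000
      vertex 0.000 0.000 13.000
    endloop
  endfacet
  facet normal 1.0000 0.0000 0.0000
    outer loop
      vertex 28.000 0.000 0.000
      vertex 28.000 4.000 0.000
      vertex 28.000 4.000 13.000
    endloop
  endfacet
  facet normal 1.0000 0.0000 0.0000
    outer loop
      vertex 28.000 0.000 0.000
      vertex 28.000 4.000 13.000
      vertex 28.000 0.000 13.000
    endloop
  endfacet
  facet normal 0.0000 1.0000 0.0000
    outer loop
      vertex 28.000 4.000 0.000
      vertex 12.000 4.000 0.000
      vertex 12.000 4.000 13.000
    endloop
  endfacet
  facet normal 0.0000 1.0000 0.0000
    outer loop
      vertex 28.000 4.000 0.000
      vertex 12.000 4.000 13.000
      vertex 28.000 4.000 13.000
    endloop
  endfacet
  facet normal 1.0000 0.0000 0.0000
    outer loop
      vertex 12.000 4.000 0.000
      vertex 12.000 19.000 0.000
      vertex 12.000 19.000 13.000
    endloop
  endfacet
  facet normal 1.0000 0.0000 0.0000
    outer loop
      vertex 12.000 4.000 0.000
      vertex 12.000 19.000 13.000
      vertex 12.000 4.000 13.000
    endloop
  endfacet
  facet normal 0.0000 1.0000 0.0000
    outer loop
      vertex 12.000 19.000 0.000
      vertex 0.000 19.000 0.000
      vertex 0.000 19.000 13.000
    endloop
  endfacet
  facet normal 0.0000 1.0000 0.0000
    outer loop
      vertex 12.000 19.000 0.000
      vertex 0.000 19.000 13.000
      vertex 12.000 19.000 13.000
    endloop
  endfacet
  facet normal -1.0000 0.0000 0.0000
    outer loop
      vertex 0.000 19.000 0.000
      vertex 0.000 0.000 0.000
      vertex 0.000 0.000 13.000
    endloop
  endfacet
  facet normal -1.0000 0.0000 0.0000
    outer loop
      vertex 0.000 19.000 0.000
      vertex 0.000 0.000 13.000
      vertex 0.000 19.000 13.000
    endloop
  endfacet
endsolid part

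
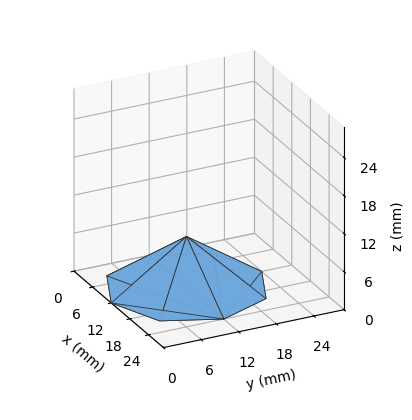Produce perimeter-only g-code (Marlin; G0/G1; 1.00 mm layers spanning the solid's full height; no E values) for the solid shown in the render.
Reading the render: the shape is a regular 8-sided pyramid, base circumscribed radius ≈ 12 mm, apex at z ≈ 8 mm (dimensions read to the nearest mm from the axis ticks). For the g-code, the solid's height is divided into equal slices at the stated Δz and each level perimeter traced with G1 moves after a G0 lift.

; perimeter-only toolpath
G21 ; units = mm
G90 ; absolute positioning
G28 ; home
; layer 1
G0 Z1.00
G0 X22.50 Y12.00
G1 X19.43 Y19.43
G1 X12.00 Y22.50
G1 X4.57 Y19.43
G1 X1.50 Y12.00
G1 X4.57 Y4.57
G1 X12.00 Y1.50
G1 X19.43 Y4.57
G1 X22.50 Y12.00
; layer 2
G0 Z2.00
G0 X21.00 Y12.00
G1 X18.37 Y18.37
G1 X12.00 Y21.00
G1 X5.63 Y18.37
G1 X3.00 Y12.00
G1 X5.63 Y5.63
G1 X12.00 Y3.00
G1 X18.37 Y5.63
G1 X21.00 Y12.00
; layer 3
G0 Z3.00
G0 X19.50 Y12.00
G1 X17.31 Y17.31
G1 X12.00 Y19.50
G1 X6.69 Y17.31
G1 X4.50 Y12.00
G1 X6.69 Y6.69
G1 X12.00 Y4.50
G1 X17.31 Y6.69
G1 X19.50 Y12.00
; layer 4
G0 Z4.00
G0 X18.00 Y12.00
G1 X16.24 Y16.24
G1 X12.00 Y18.00
G1 X7.75 Y16.24
G1 X6.00 Y12.00
G1 X7.75 Y7.75
G1 X12.00 Y6.00
G1 X16.24 Y7.75
G1 X18.00 Y12.00
; layer 5
G0 Z5.00
G0 X16.50 Y12.00
G1 X15.18 Y15.18
G1 X12.00 Y16.50
G1 X8.82 Y15.18
G1 X7.50 Y12.00
G1 X8.82 Y8.82
G1 X12.00 Y7.50
G1 X15.18 Y8.82
G1 X16.50 Y12.00
; layer 6
G0 Z6.00
G0 X15.00 Y12.00
G1 X14.12 Y14.12
G1 X12.00 Y15.00
G1 X9.88 Y14.12
G1 X9.00 Y12.00
G1 X9.88 Y9.88
G1 X12.00 Y9.00
G1 X14.12 Y9.88
G1 X15.00 Y12.00
; layer 7
G0 Z7.00
G0 X13.50 Y12.00
G1 X13.06 Y13.06
G1 X12.00 Y13.50
G1 X10.94 Y13.06
G1 X10.50 Y12.00
G1 X10.94 Y10.94
G1 X12.00 Y10.50
G1 X13.06 Y10.94
G1 X13.50 Y12.00
M2 ; end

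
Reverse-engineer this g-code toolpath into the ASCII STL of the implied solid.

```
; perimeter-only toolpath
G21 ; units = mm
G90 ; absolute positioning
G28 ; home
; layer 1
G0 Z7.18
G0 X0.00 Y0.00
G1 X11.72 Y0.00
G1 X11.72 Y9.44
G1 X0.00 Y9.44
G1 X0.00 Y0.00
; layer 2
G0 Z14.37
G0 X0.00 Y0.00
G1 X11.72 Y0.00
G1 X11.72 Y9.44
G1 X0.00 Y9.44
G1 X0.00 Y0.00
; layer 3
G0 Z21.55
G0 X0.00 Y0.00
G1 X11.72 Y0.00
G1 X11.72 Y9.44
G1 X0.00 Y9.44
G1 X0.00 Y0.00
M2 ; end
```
solid part
  facet normal 0.0000 0.0000 -1.0000
    outer loop
      vertex 11.72 9.44 0.00
      vertex 11.72 0.00 0.00
      vertex 0.00 0.00 0.00
    endloop
  endfacet
  facet normal 0.0000 0.0000 -1.0000
    outer loop
      vertex 0.00 9.44 0.00
      vertex 11.72 9.44 0.00
      vertex 0.00 0.00 0.00
    endloop
  endfacet
  facet normal 0.0000 0.0000 1.0000
    outer loop
      vertex 0.00 0.00 21.55
      vertex 11.72 0.00 21.55
      vertex 11.72 9.44 21.55
    endloop
  endfacet
  facet normal 0.0000 0.0000 1.0000
    outer loop
      vertex 0.00 0.00 21.55
      vertex 11.72 9.44 21.55
      vertex 0.00 9.44 21.55
    endloop
  endfacet
  facet normal 0.0000 -1.0000 0.0000
    outer loop
      vertex 0.00 0.00 0.00
      vertex 11.72 0.00 0.00
      vertex 11.72 0.00 21.55
    endloop
  endfacet
  facet normal 0.0000 -1.0000 0.0000
    outer loop
      vertex 0.00 0.00 0.00
      vertex 11.72 0.00 21.55
      vertex 0.00 0.00 21.55
    endloop
  endfacet
  facet normal 0.0000 1.0000 0.0000
    outer loop
      vertex 11.72 9.44 21.55
      vertex 11.72 9.44 0.00
      vertex 0.00 9.44 0.00
    endloop
  endfacet
  facet normal 0.0000 1.0000 0.0000
    outer loop
      vertex 0.00 9.44 21.55
      vertex 11.72 9.44 21.55
      vertex 0.00 9.44 0.00
    endloop
  endfacet
  facet normal -1.0000 0.0000 0.0000
    outer loop
      vertex 0.00 9.44 21.55
      vertex 0.00 9.44 0.00
      vertex 0.00 0.00 0.00
    endloop
  endfacet
  facet normal -1.0000 0.0000 0.0000
    outer loop
      vertex 0.00 0.00 21.55
      vertex 0.00 9.44 21.55
      vertex 0.00 0.00 0.00
    endloop
  endfacet
  facet normal 1.0000 0.0000 0.0000
    outer loop
      vertex 11.72 0.00 0.00
      vertex 11.72 9.44 0.00
      vertex 11.72 9.44 21.55
    endloop
  endfacet
  facet normal 1.0000 0.0000 0.0000
    outer loop
      vertex 11.72 0.00 0.00
      vertex 11.72 9.44 21.55
      vertex 11.72 0.00 21.55
    endloop
  endfacet
endsolid part

The G0 Z moves step by Δz≈7.18 mm. Every layer's G1 loop is the same polygon, so the solid is a straight extrusion of it from z=0 to z≈21.6. Closing with flat bottom and top caps and triangulating gives 12 facets — a rectangular box, roughly 11.7 × 9.44 mm footprint and 21.6 mm tall.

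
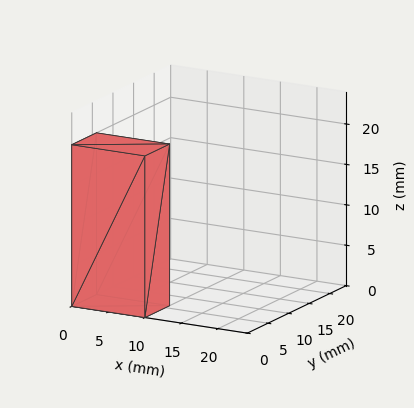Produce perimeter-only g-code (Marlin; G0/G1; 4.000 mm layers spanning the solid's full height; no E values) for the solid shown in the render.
Reading the render: the shape is a rectangular box, roughly 10 × 6 mm footprint and 20 mm tall (dimensions read to the nearest mm from the axis ticks). For the g-code, the solid's height is divided into equal slices at the stated Δz and each level perimeter traced with G1 moves after a G0 lift.

; perimeter-only toolpath
G21 ; units = mm
G90 ; absolute positioning
G28 ; home
; layer 1
G0 Z4.000
G0 X0.000 Y0.000
G1 X10.000 Y0.000
G1 X10.000 Y6.000
G1 X0.000 Y6.000
G1 X0.000 Y0.000
; layer 2
G0 Z8.000
G0 X0.000 Y0.000
G1 X10.000 Y0.000
G1 X10.000 Y6.000
G1 X0.000 Y6.000
G1 X0.000 Y0.000
; layer 3
G0 Z12.000
G0 X0.000 Y0.000
G1 X10.000 Y0.000
G1 X10.000 Y6.000
G1 X0.000 Y6.000
G1 X0.000 Y0.000
; layer 4
G0 Z16.000
G0 X0.000 Y0.000
G1 X10.000 Y0.000
G1 X10.000 Y6.000
G1 X0.000 Y6.000
G1 X0.000 Y0.000
; layer 5
G0 Z20.000
G0 X0.000 Y0.000
G1 X10.000 Y0.000
G1 X10.000 Y6.000
G1 X0.000 Y6.000
G1 X0.000 Y0.000
M2 ; end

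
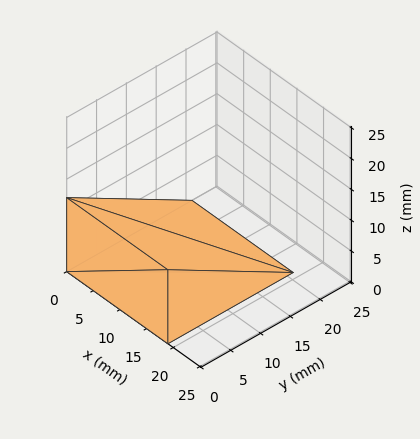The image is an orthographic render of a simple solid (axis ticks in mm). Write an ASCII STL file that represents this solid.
Reading the render: the shape is a wedge (ramp): 19 × 21 mm base, rising to 12 mm along the y=0 edge and sloping linearly to z=0 at y=21 (dimensions read to the nearest mm from the axis ticks). For the STL, each face is triangulated and given an outward normal.

solid part
  facet normal 0.0000 0.0000 -1.0000
    outer loop
      vertex 19.000 21.000 0.000
      vertex 19.000 0.000 0.000
      vertex 0.000 0.000 0.000
    endloop
  endfacet
  facet normal 0.0000 0.0000 -1.0000
    outer loop
      vertex 0.000 21.000 0.000
      vertex 19.000 21.000 0.000
      vertex 0.000 0.000 0.000
    endloop
  endfacet
  facet normal 0.0000 -1.0000 0.0000
    outer loop
      vertex 0.000 0.000 0.000
      vertex 19.000 0.000 0.000
      vertex 19.000 0.000 12.000
    endloop
  endfacet
  facet normal 0.0000 -1.0000 0.0000
    outer loop
      vertex 0.000 0.000 0.000
      vertex 19.000 0.000 12.000
      vertex 0.000 0.000 12.000
    endloop
  endfacet
  facet normal 0.0000 0.4961 0.8682
    outer loop
      vertex 0.000 0.000 12.000
      vertex 19.000 0.000 12.000
      vertex 19.000 21.000 0.000
    endloop
  endfacet
  facet normal 0.0000 0.4961 0.8682
    outer loop
      vertex 0.000 0.000 12.000
      vertex 19.000 21.000 0.000
      vertex 0.000 21.000 0.000
    endloop
  endfacet
  facet normal -1.0000 0.0000 0.0000
    outer loop
      vertex 0.000 0.000 12.000
      vertex 0.000 21.000 0.000
      vertex 0.000 0.000 0.000
    endloop
  endfacet
  facet normal 1.0000 0.0000 0.0000
    outer loop
      vertex 19.000 0.000 0.000
      vertex 19.000 21.000 0.000
      vertex 19.000 0.000 12.000
    endloop
  endfacet
endsolid part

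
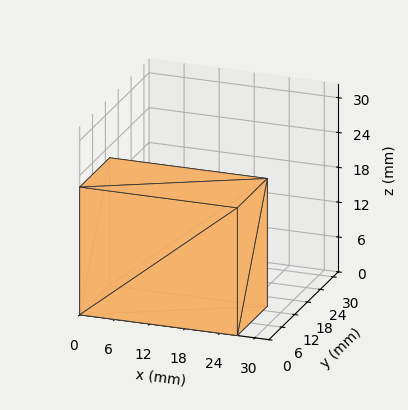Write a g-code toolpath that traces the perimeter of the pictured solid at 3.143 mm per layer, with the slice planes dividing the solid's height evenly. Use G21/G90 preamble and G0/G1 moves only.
Reading the render: the shape is a rectangular box, roughly 27 × 14 mm footprint and 22 mm tall (dimensions read to the nearest mm from the axis ticks). For the g-code, the solid's height is divided into equal slices at the stated Δz and each level perimeter traced with G1 moves after a G0 lift.

; perimeter-only toolpath
G21 ; units = mm
G90 ; absolute positioning
G28 ; home
; layer 1
G0 Z3.143
G0 X0.000 Y0.000
G1 X27.000 Y0.000
G1 X27.000 Y14.000
G1 X0.000 Y14.000
G1 X0.000 Y0.000
; layer 2
G0 Z6.286
G0 X0.000 Y0.000
G1 X27.000 Y0.000
G1 X27.000 Y14.000
G1 X0.000 Y14.000
G1 X0.000 Y0.000
; layer 3
G0 Z9.429
G0 X0.000 Y0.000
G1 X27.000 Y0.000
G1 X27.000 Y14.000
G1 X0.000 Y14.000
G1 X0.000 Y0.000
; layer 4
G0 Z12.571
G0 X0.000 Y0.000
G1 X27.000 Y0.000
G1 X27.000 Y14.000
G1 X0.000 Y14.000
G1 X0.000 Y0.000
; layer 5
G0 Z15.714
G0 X0.000 Y0.000
G1 X27.000 Y0.000
G1 X27.000 Y14.000
G1 X0.000 Y14.000
G1 X0.000 Y0.000
; layer 6
G0 Z18.857
G0 X0.000 Y0.000
G1 X27.000 Y0.000
G1 X27.000 Y14.000
G1 X0.000 Y14.000
G1 X0.000 Y0.000
; layer 7
G0 Z22.000
G0 X0.000 Y0.000
G1 X27.000 Y0.000
G1 X27.000 Y14.000
G1 X0.000 Y14.000
G1 X0.000 Y0.000
M2 ; end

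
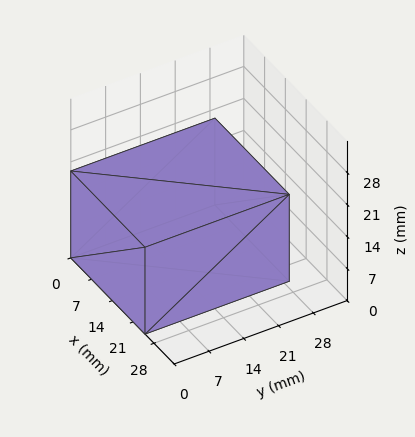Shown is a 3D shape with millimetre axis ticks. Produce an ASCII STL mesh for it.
Reading the render: the shape is a rectangular box, roughly 25 × 29 mm footprint and 19 mm tall (dimensions read to the nearest mm from the axis ticks). For the STL, each face is triangulated and given an outward normal.

solid part
  facet normal 0.0000 0.0000 -1.0000
    outer loop
      vertex 25.000 29.000 0.000
      vertex 25.000 0.000 0.000
      vertex 0.000 0.000 0.000
    endloop
  endfacet
  facet normal 0.0000 0.0000 -1.0000
    outer loop
      vertex 0.000 29.000 0.000
      vertex 25.000 29.000 0.000
      vertex 0.000 0.000 0.000
    endloop
  endfacet
  facet normal 0.0000 0.0000 1.0000
    outer loop
      vertex 0.000 0.000 19.000
      vertex 25.000 0.000 19.000
      vertex 25.000 29.000 19.000
    endloop
  endfacet
  facet normal 0.0000 0.0000 1.0000
    outer loop
      vertex 0.000 0.000 19.000
      vertex 25.000 29.000 19.000
      vertex 0.000 29.000 19.000
    endloop
  endfacet
  facet normal 0.0000 -1.0000 0.0000
    outer loop
      vertex 0.000 0.000 0.000
      vertex 25.000 0.000 0.000
      vertex 25.000 0.000 19.000
    endloop
  endfacet
  facet normal 0.0000 -1.0000 0.0000
    outer loop
      vertex 0.000 0.000 0.000
      vertex 25.000 0.000 19.000
      vertex 0.000 0.000 19.000
    endloop
  endfacet
  facet normal 0.0000 1.0000 0.0000
    outer loop
      vertex 25.000 29.000 19.000
      vertex 25.000 29.000 0.000
      vertex 0.000 29.000 0.000
    endloop
  endfacet
  facet normal 0.0000 1.0000 0.0000
    outer loop
      vertex 0.000 29.000 19.000
      vertex 25.000 29.000 19.000
      vertex 0.000 29.000 0.000
    endloop
  endfacet
  facet normal -1.0000 0.0000 0.0000
    outer loop
      vertex 0.000 29.000 19.000
      vertex 0.000 29.000 0.000
      vertex 0.000 0.000 0.000
    endloop
  endfacet
  facet normal -1.0000 0.0000 0.0000
    outer loop
      vertex 0.000 0.000 19.000
      vertex 0.000 29.000 19.000
      vertex 0.000 0.000 0.000
    endloop
  endfacet
  facet normal 1.0000 0.0000 0.0000
    outer loop
      vertex 25.000 0.000 0.000
      vertex 25.000 29.000 0.000
      vertex 25.000 29.000 19.000
    endloop
  endfacet
  facet normal 1.0000 0.0000 0.0000
    outer loop
      vertex 25.000 0.000 0.000
      vertex 25.000 29.000 19.000
      vertex 25.000 0.000 19.000
    endloop
  endfacet
endsolid part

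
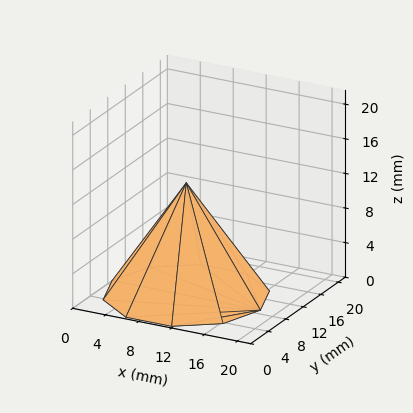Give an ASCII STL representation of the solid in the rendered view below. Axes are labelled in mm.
Reading the render: the shape is a regular 10-sided pyramid, base circumscribed radius ≈ 9 mm, apex at z ≈ 13 mm (dimensions read to the nearest mm from the axis ticks). For the STL, each face is triangulated and given an outward normal.

solid part
  facet normal 0.0000 0.0000 -1.0000
    outer loop
      vertex 11.78 17.56 0.00
      vertex 16.28 14.29 0.00
      vertex 18.00 9.00 0.00
    endloop
  endfacet
  facet normal 0.0000 0.0000 -1.0000
    outer loop
      vertex 6.22 17.56 0.00
      vertex 11.78 17.56 0.00
      vertex 18.00 9.00 0.00
    endloop
  endfacet
  facet normal 0.0000 0.0000 -1.0000
    outer loop
      vertex 1.72 14.29 0.00
      vertex 6.22 17.56 0.00
      vertex 18.00 9.00 0.00
    endloop
  endfacet
  facet normal 0.0000 0.0000 -1.0000
    outer loop
      vertex 0.00 9.00 0.00
      vertex 1.72 14.29 0.00
      vertex 18.00 9.00 0.00
    endloop
  endfacet
  facet normal 0.0000 0.0000 -1.0000
    outer loop
      vertex 1.72 3.71 0.00
      vertex 0.00 9.00 0.00
      vertex 18.00 9.00 0.00
    endloop
  endfacet
  facet normal 0.0000 0.0000 -1.0000
    outer loop
      vertex 6.22 0.44 0.00
      vertex 1.72 3.71 0.00
      vertex 18.00 9.00 0.00
    endloop
  endfacet
  facet normal 0.0000 0.0000 -1.0000
    outer loop
      vertex 11.78 0.44 0.00
      vertex 6.22 0.44 0.00
      vertex 18.00 9.00 0.00
    endloop
  endfacet
  facet normal 0.0000 0.0000 -1.0000
    outer loop
      vertex 16.28 3.71 0.00
      vertex 11.78 0.44 0.00
      vertex 18.00 9.00 0.00
    endloop
  endfacet
  facet normal 0.7943 0.2583 0.5499
    outer loop
      vertex 18.00 9.00 0.00
      vertex 16.28 14.29 0.00
      vertex 9.00 9.00 13.00
    endloop
  endfacet
  facet normal 0.4910 0.6757 0.5499
    outer loop
      vertex 16.28 14.29 0.00
      vertex 11.78 17.56 0.00
      vertex 9.00 9.00 13.00
    endloop
  endfacet
  facet normal 0.0000 0.8352 0.5499
    outer loop
      vertex 11.78 17.56 0.00
      vertex 6.22 17.56 0.00
      vertex 9.00 9.00 13.00
    endloop
  endfacet
  facet normal -0.4910 0.6757 0.5499
    outer loop
      vertex 6.22 17.56 0.00
      vertex 1.72 14.29 0.00
      vertex 9.00 9.00 13.00
    endloop
  endfacet
  facet normal -0.7943 0.2583 0.5499
    outer loop
      vertex 1.72 14.29 0.00
      vertex 0.00 9.00 0.00
      vertex 9.00 9.00 13.00
    endloop
  endfacet
  facet normal -0.7943 -0.2583 0.5499
    outer loop
      vertex 0.00 9.00 0.00
      vertex 1.72 3.71 0.00
      vertex 9.00 9.00 13.00
    endloop
  endfacet
  facet normal -0.4910 -0.6757 0.5499
    outer loop
      vertex 1.72 3.71 0.00
      vertex 6.22 0.44 0.00
      vertex 9.00 9.00 13.00
    endloop
  endfacet
  facet normal 0.0000 -0.8352 0.5499
    outer loop
      vertex 6.22 0.44 0.00
      vertex 11.78 0.44 0.00
      vertex 9.00 9.00 13.00
    endloop
  endfacet
  facet normal 0.4910 -0.6757 0.5499
    outer loop
      vertex 11.78 0.44 0.00
      vertex 16.28 3.71 0.00
      vertex 9.00 9.00 13.00
    endloop
  endfacet
  facet normal 0.7943 -0.2583 0.5499
    outer loop
      vertex 16.28 3.71 0.00
      vertex 18.00 9.00 0.00
      vertex 9.00 9.00 13.00
    endloop
  endfacet
endsolid part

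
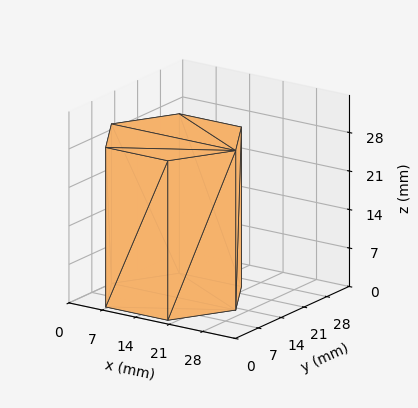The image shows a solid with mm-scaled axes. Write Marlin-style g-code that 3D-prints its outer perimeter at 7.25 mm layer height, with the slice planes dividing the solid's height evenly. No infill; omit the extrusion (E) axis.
Reading the render: the shape is a regular 6-sided prism (a cylinder approximated with 6 flat sides), circumscribed radius ≈ 13 mm, height ≈ 29 mm (dimensions read to the nearest mm from the axis ticks). For the g-code, the solid's height is divided into equal slices at the stated Δz and each level perimeter traced with G1 moves after a G0 lift.

; perimeter-only toolpath
G21 ; units = mm
G90 ; absolute positioning
G28 ; home
; layer 1
G0 Z7.25
G0 X26.00 Y13.00
G1 X19.50 Y24.26
G1 X6.50 Y24.26
G1 X0.00 Y13.00
G1 X6.50 Y1.74
G1 X19.50 Y1.74
G1 X26.00 Y13.00
; layer 2
G0 Z14.50
G0 X26.00 Y13.00
G1 X19.50 Y24.26
G1 X6.50 Y24.26
G1 X0.00 Y13.00
G1 X6.50 Y1.74
G1 X19.50 Y1.74
G1 X26.00 Y13.00
; layer 3
G0 Z21.75
G0 X26.00 Y13.00
G1 X19.50 Y24.26
G1 X6.50 Y24.26
G1 X0.00 Y13.00
G1 X6.50 Y1.74
G1 X19.50 Y1.74
G1 X26.00 Y13.00
; layer 4
G0 Z29.00
G0 X26.00 Y13.00
G1 X19.50 Y24.26
G1 X6.50 Y24.26
G1 X0.00 Y13.00
G1 X6.50 Y1.74
G1 X19.50 Y1.74
G1 X26.00 Y13.00
M2 ; end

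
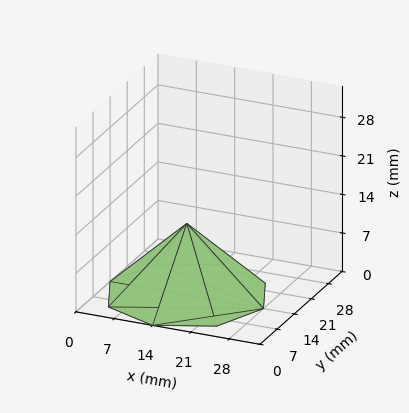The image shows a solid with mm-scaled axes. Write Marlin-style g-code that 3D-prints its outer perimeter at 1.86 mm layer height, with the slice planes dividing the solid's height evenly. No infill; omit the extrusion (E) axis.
Reading the render: the shape is a regular 8-sided pyramid, base circumscribed radius ≈ 14 mm, apex at z ≈ 13 mm (dimensions read to the nearest mm from the axis ticks). For the g-code, the solid's height is divided into equal slices at the stated Δz and each level perimeter traced with G1 moves after a G0 lift.

; perimeter-only toolpath
G21 ; units = mm
G90 ; absolute positioning
G28 ; home
; layer 1
G0 Z1.86
G0 X26.00 Y14.00
G1 X22.49 Y22.49
G1 X14.00 Y26.00
G1 X5.51 Y22.49
G1 X2.00 Y14.00
G1 X5.51 Y5.51
G1 X14.00 Y2.00
G1 X22.49 Y5.51
G1 X26.00 Y14.00
; layer 2
G0 Z3.71
G0 X24.00 Y14.00
G1 X21.07 Y21.07
G1 X14.00 Y24.00
G1 X6.93 Y21.07
G1 X4.00 Y14.00
G1 X6.93 Y6.93
G1 X14.00 Y4.00
G1 X21.07 Y6.93
G1 X24.00 Y14.00
; layer 3
G0 Z5.57
G0 X22.00 Y14.00
G1 X19.66 Y19.66
G1 X14.00 Y22.00
G1 X8.34 Y19.66
G1 X6.00 Y14.00
G1 X8.34 Y8.34
G1 X14.00 Y6.00
G1 X19.66 Y8.34
G1 X22.00 Y14.00
; layer 4
G0 Z7.43
G0 X20.00 Y14.00
G1 X18.24 Y18.24
G1 X14.00 Y20.00
G1 X9.76 Y18.24
G1 X8.00 Y14.00
G1 X9.76 Y9.76
G1 X14.00 Y8.00
G1 X18.24 Y9.76
G1 X20.00 Y14.00
; layer 5
G0 Z9.29
G0 X18.00 Y14.00
G1 X16.83 Y16.83
G1 X14.00 Y18.00
G1 X11.17 Y16.83
G1 X10.00 Y14.00
G1 X11.17 Y11.17
G1 X14.00 Y10.00
G1 X16.83 Y11.17
G1 X18.00 Y14.00
; layer 6
G0 Z11.14
G0 X16.00 Y14.00
G1 X15.41 Y15.41
G1 X14.00 Y16.00
G1 X12.59 Y15.41
G1 X12.00 Y14.00
G1 X12.59 Y12.59
G1 X14.00 Y12.00
G1 X15.41 Y12.59
G1 X16.00 Y14.00
M2 ; end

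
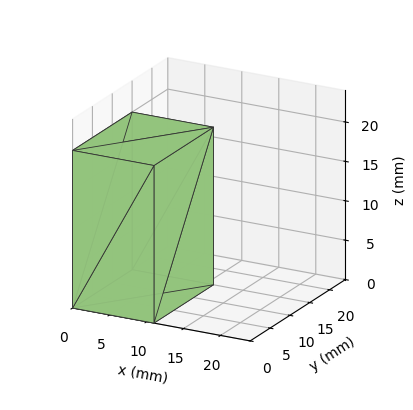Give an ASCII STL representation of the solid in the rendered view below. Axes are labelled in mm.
Reading the render: the shape is a rectangular box, roughly 11 × 15 mm footprint and 20 mm tall (dimensions read to the nearest mm from the axis ticks). For the STL, each face is triangulated and given an outward normal.

solid part
  facet normal 0.0000 0.0000 -1.0000
    outer loop
      vertex 11.00 15.00 0.00
      vertex 11.00 0.00 0.00
      vertex 0.00 0.00 0.00
    endloop
  endfacet
  facet normal 0.0000 0.0000 -1.0000
    outer loop
      vertex 0.00 15.00 0.00
      vertex 11.00 15.00 0.00
      vertex 0.00 0.00 0.00
    endloop
  endfacet
  facet normal 0.0000 0.0000 1.0000
    outer loop
      vertex 0.00 0.00 20.00
      vertex 11.00 0.00 20.00
      vertex 11.00 15.00 20.00
    endloop
  endfacet
  facet normal 0.0000 0.0000 1.0000
    outer loop
      vertex 0.00 0.00 20.00
      vertex 11.00 15.00 20.00
      vertex 0.00 15.00 20.00
    endloop
  endfacet
  facet normal 0.0000 -1.0000 0.0000
    outer loop
      vertex 0.00 0.00 0.00
      vertex 11.00 0.00 0.00
      vertex 11.00 0.00 20.00
    endloop
  endfacet
  facet normal 0.0000 -1.0000 0.0000
    outer loop
      vertex 0.00 0.00 0.00
      vertex 11.00 0.00 20.00
      vertex 0.00 0.00 20.00
    endloop
  endfacet
  facet normal 0.0000 1.0000 0.0000
    outer loop
      vertex 11.00 15.00 20.00
      vertex 11.00 15.00 0.00
      vertex 0.00 15.00 0.00
    endloop
  endfacet
  facet normal 0.0000 1.0000 0.0000
    outer loop
      vertex 0.00 15.00 20.00
      vertex 11.00 15.00 20.00
      vertex 0.00 15.00 0.00
    endloop
  endfacet
  facet normal -1.0000 0.0000 0.0000
    outer loop
      vertex 0.00 15.00 20.00
      vertex 0.00 15.00 0.00
      vertex 0.00 0.00 0.00
    endloop
  endfacet
  facet normal -1.0000 0.0000 0.0000
    outer loop
      vertex 0.00 0.00 20.00
      vertex 0.00 15.00 20.00
      vertex 0.00 0.00 0.00
    endloop
  endfacet
  facet normal 1.0000 0.0000 0.0000
    outer loop
      vertex 11.00 0.00 0.00
      vertex 11.00 15.00 0.00
      vertex 11.00 15.00 20.00
    endloop
  endfacet
  facet normal 1.0000 0.0000 0.0000
    outer loop
      vertex 11.00 0.00 0.00
      vertex 11.00 15.00 20.00
      vertex 11.00 0.00 20.00
    endloop
  endfacet
endsolid part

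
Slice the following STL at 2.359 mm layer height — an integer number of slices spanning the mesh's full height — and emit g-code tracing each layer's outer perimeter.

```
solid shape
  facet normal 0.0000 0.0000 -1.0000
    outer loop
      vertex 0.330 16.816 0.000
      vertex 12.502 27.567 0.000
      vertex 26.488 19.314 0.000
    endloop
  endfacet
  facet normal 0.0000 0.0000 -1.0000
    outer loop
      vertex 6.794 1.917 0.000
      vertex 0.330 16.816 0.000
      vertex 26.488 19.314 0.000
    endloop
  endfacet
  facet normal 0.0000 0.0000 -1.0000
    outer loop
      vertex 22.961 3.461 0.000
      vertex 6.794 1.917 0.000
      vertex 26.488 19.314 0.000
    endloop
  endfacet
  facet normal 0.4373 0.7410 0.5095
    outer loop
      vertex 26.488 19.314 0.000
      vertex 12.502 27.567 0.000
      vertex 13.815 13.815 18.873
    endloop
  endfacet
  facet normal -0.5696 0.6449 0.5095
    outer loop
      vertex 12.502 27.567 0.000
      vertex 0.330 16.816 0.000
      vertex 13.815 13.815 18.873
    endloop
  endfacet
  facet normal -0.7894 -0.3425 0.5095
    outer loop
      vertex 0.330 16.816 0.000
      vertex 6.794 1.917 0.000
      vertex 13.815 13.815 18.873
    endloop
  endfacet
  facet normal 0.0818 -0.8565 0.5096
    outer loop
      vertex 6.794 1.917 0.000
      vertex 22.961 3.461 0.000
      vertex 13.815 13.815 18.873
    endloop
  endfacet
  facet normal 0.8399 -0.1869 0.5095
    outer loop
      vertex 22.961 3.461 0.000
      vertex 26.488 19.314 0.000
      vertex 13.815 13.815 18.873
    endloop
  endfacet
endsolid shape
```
; perimeter-only toolpath
G21 ; units = mm
G90 ; absolute positioning
G28 ; home
; layer 1
G0 Z2.359
G0 X24.904 Y18.627
G1 X12.666 Y25.848
G1 X2.016 Y16.441
G1 X7.672 Y3.404
G1 X21.818 Y4.755
G1 X24.904 Y18.627
; layer 2
G0 Z4.718
G0 X23.320 Y17.939
G1 X12.830 Y24.129
G1 X3.701 Y16.066
G1 X8.549 Y4.891
G1 X20.674 Y6.050
G1 X23.320 Y17.939
; layer 3
G0 Z7.077
G0 X21.736 Y17.252
G1 X12.994 Y22.410
G1 X5.387 Y15.691
G1 X9.427 Y6.379
G1 X19.531 Y7.344
G1 X21.736 Y17.252
; layer 4
G0 Z9.437
G0 X20.151 Y16.564
G1 X13.159 Y20.691
G1 X7.072 Y15.316
G1 X10.304 Y7.866
G1 X18.388 Y8.638
G1 X20.151 Y16.564
; layer 5
G0 Z11.796
G0 X18.567 Y15.877
G1 X13.323 Y18.972
G1 X8.758 Y14.940
G1 X11.182 Y9.353
G1 X17.245 Y9.932
G1 X18.567 Y15.877
; layer 6
G0 Z14.155
G0 X16.983 Y15.190
G1 X13.487 Y17.253
G1 X10.444 Y14.565
G1 X12.060 Y10.841
G1 X16.102 Y11.226
G1 X16.983 Y15.190
; layer 7
G0 Z16.514
G0 X15.399 Y14.502
G1 X13.651 Y15.534
G1 X12.129 Y14.190
G1 X12.937 Y12.328
G1 X14.958 Y12.521
G1 X15.399 Y14.502
M2 ; end

The solid is a regular 5-sided pyramid, base circumscribed radius ≈ 13.8 mm, apex at z ≈ 18.9 mm. Slicing at Δz = 2.359 mm — 8 equal slices spanning the solid's height, so layer i sits at z = i·h/8 — gives 7 non-empty perimeters. Each is a 5-segment closed polygon; G0 lifts to the layer z and rapids to the start vertex, then G1 traces the edges. The cross-section shrinks linearly with z (the slice at the apex is degenerate and omitted).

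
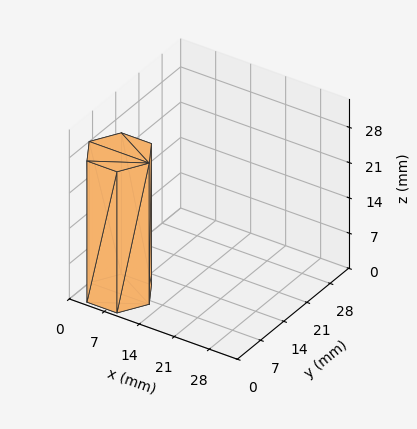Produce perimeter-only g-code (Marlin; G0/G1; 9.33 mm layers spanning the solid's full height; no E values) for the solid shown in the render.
Reading the render: the shape is a regular 6-sided prism (a cylinder approximated with 6 flat sides), circumscribed radius ≈ 6 mm, height ≈ 28 mm (dimensions read to the nearest mm from the axis ticks). For the g-code, the solid's height is divided into equal slices at the stated Δz and each level perimeter traced with G1 moves after a G0 lift.

; perimeter-only toolpath
G21 ; units = mm
G90 ; absolute positioning
G28 ; home
; layer 1
G0 Z9.33
G0 X12.00 Y6.00
G1 X9.00 Y11.20
G1 X3.00 Y11.20
G1 X0.00 Y6.00
G1 X3.00 Y0.80
G1 X9.00 Y0.80
G1 X12.00 Y6.00
; layer 2
G0 Z18.67
G0 X12.00 Y6.00
G1 X9.00 Y11.20
G1 X3.00 Y11.20
G1 X0.00 Y6.00
G1 X3.00 Y0.80
G1 X9.00 Y0.80
G1 X12.00 Y6.00
; layer 3
G0 Z28.00
G0 X12.00 Y6.00
G1 X9.00 Y11.20
G1 X3.00 Y11.20
G1 X0.00 Y6.00
G1 X3.00 Y0.80
G1 X9.00 Y0.80
G1 X12.00 Y6.00
M2 ; end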